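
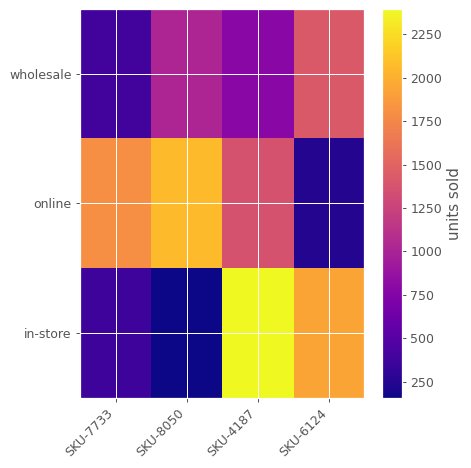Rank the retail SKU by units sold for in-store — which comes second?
Top 3 for in-store: SKU-4187 ≈ 2400, SKU-6124 ≈ 2000, SKU-7733 ≈ 400.

SKU-6124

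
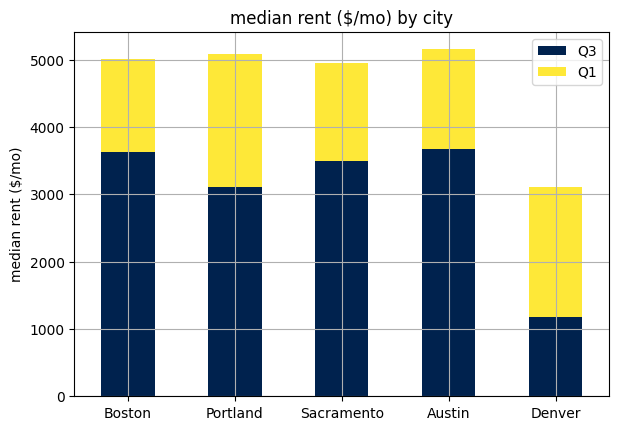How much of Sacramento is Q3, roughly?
≈ 3500

Q3 top ≈ 3500, bottom ≈ 0; segment ≈ 3500.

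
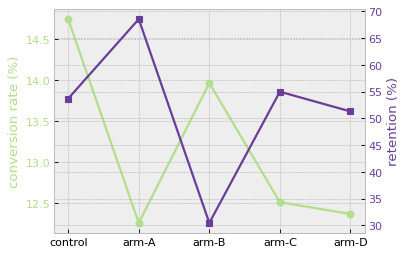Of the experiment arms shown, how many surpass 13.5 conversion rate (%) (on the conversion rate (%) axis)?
Above 13.5: control, arm-B.

2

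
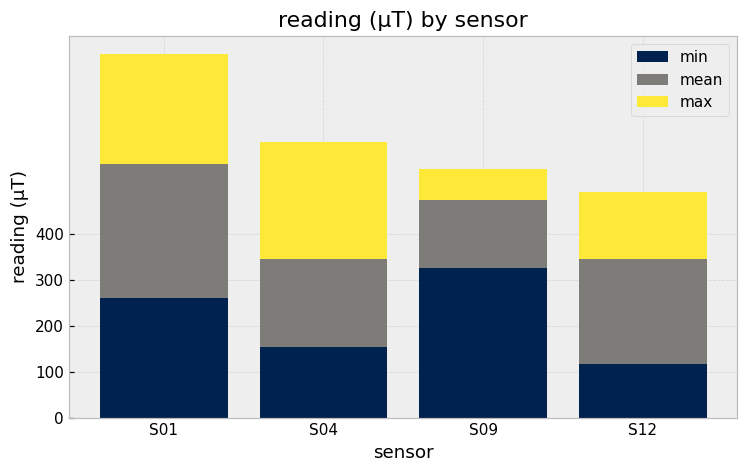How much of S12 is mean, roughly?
mean top ≈ 300, bottom ≈ 100; segment ≈ 200.

≈ 200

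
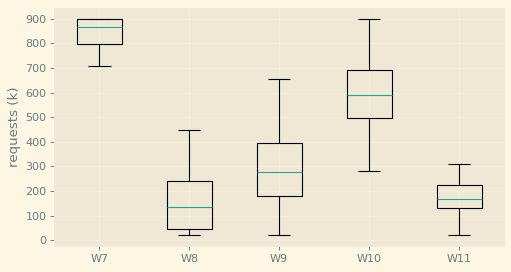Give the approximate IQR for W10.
Q3 ≈ 700, Q1 ≈ 500; IQR ≈ 200.

≈ 200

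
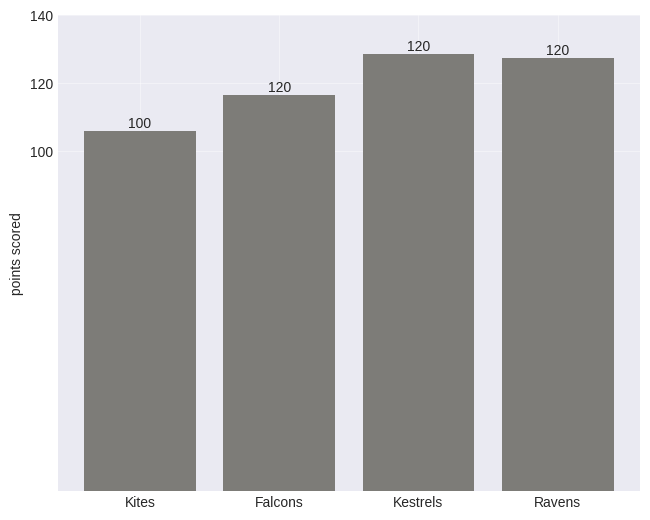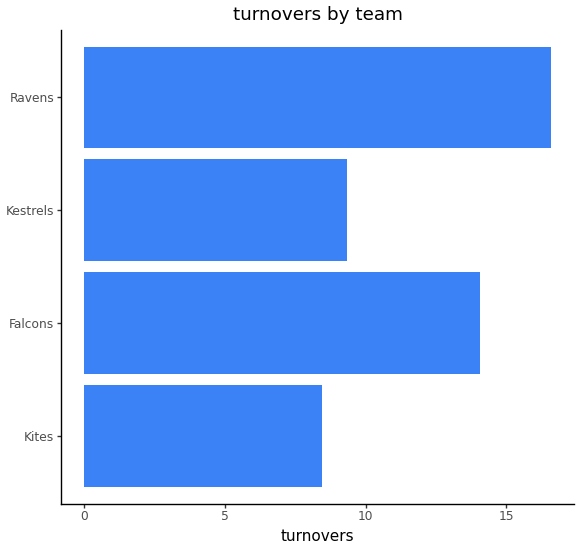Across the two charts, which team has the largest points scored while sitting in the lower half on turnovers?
Kestrels

Chart 2 median turnovers ≈ 12; below-median teams: Kites, Kestrels. Among those, Kestrels has the highest points scored (≈ 120).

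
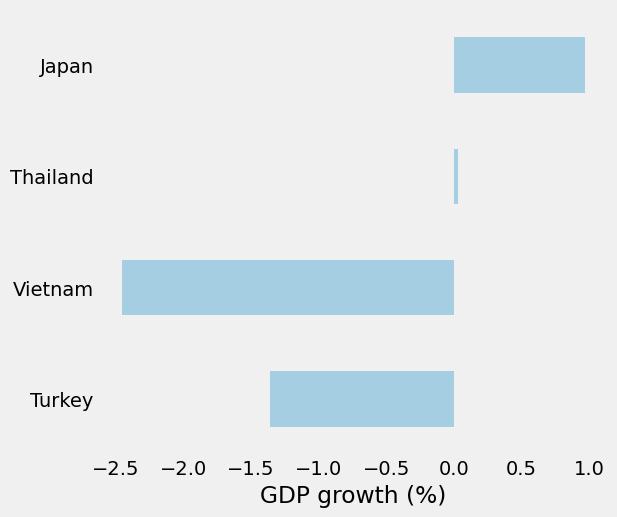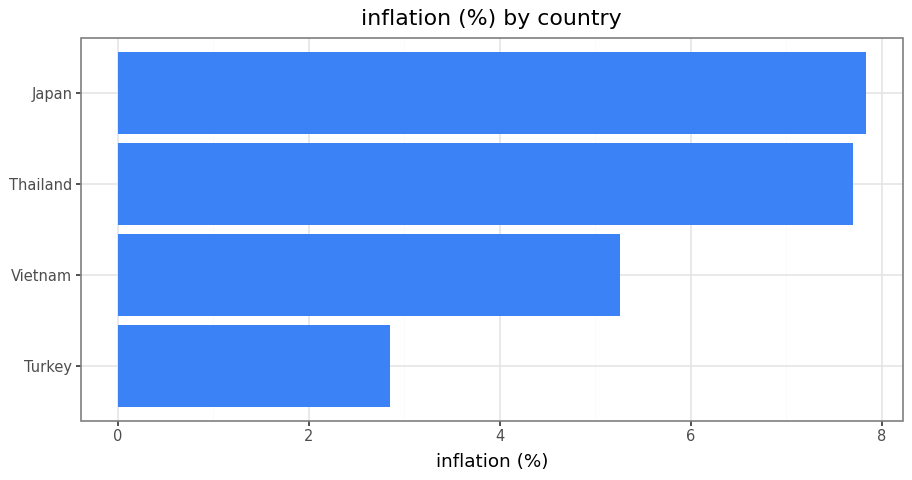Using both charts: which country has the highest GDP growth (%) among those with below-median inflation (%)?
Chart 2 median inflation (%) ≈ 6; below-median countries: Turkey, Vietnam. Among those, Turkey has the highest GDP growth (%) (≈ -1.4).

Turkey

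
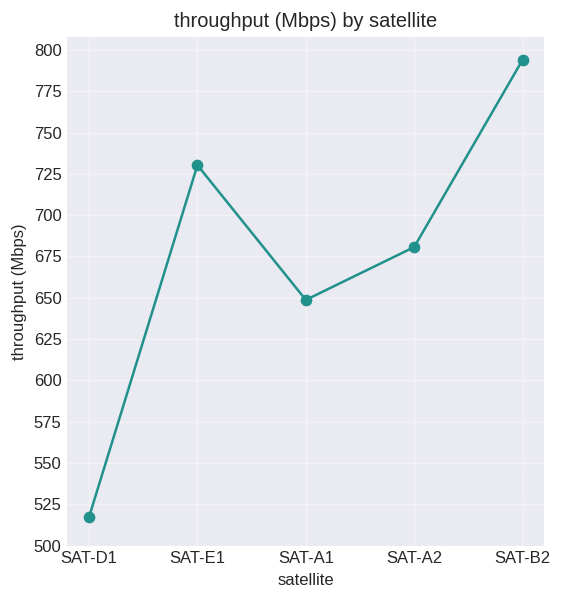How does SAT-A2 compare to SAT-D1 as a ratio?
SAT-A2 ≈ 675, SAT-D1 ≈ 525; 675/525 ≈ 1.29.

≈ 1.29×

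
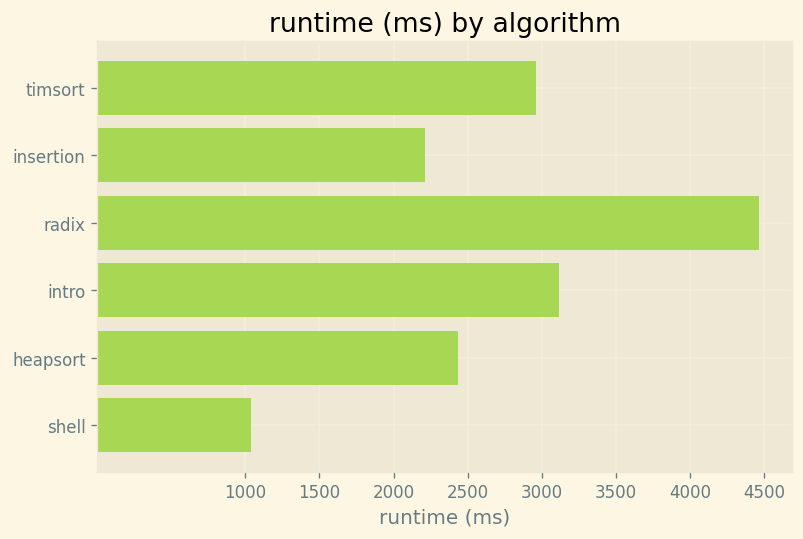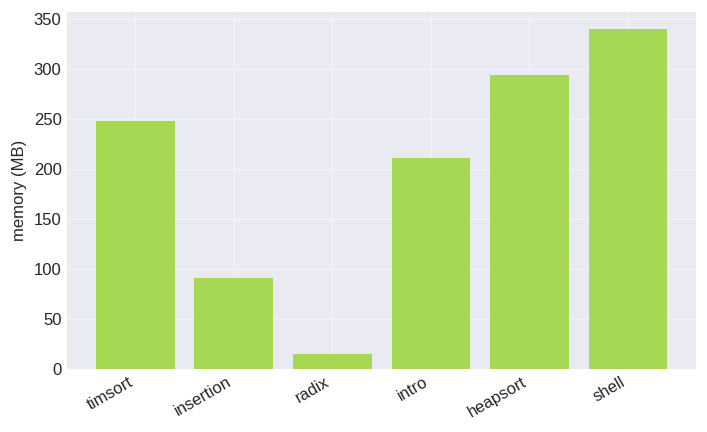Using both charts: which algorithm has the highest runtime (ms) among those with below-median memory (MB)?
radix

Chart 2 median memory (MB) ≈ 250; below-median algorithms: insertion, radix, intro. Among those, radix has the highest runtime (ms) (≈ 4500).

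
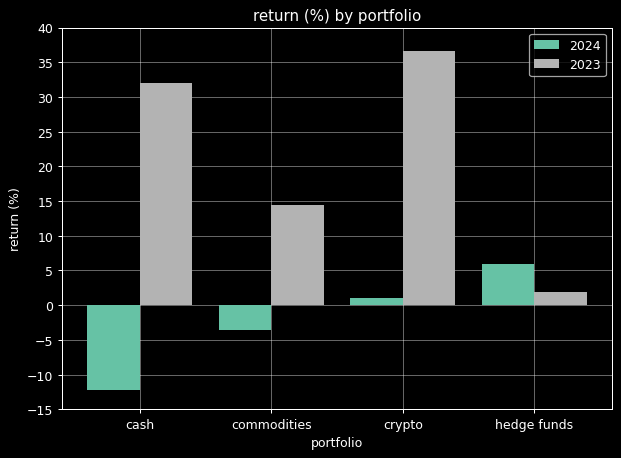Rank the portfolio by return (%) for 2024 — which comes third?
Top 4 for 2024: hedge funds ≈ 5, crypto ≈ 0, commodities ≈ -5, cash ≈ -10.

commodities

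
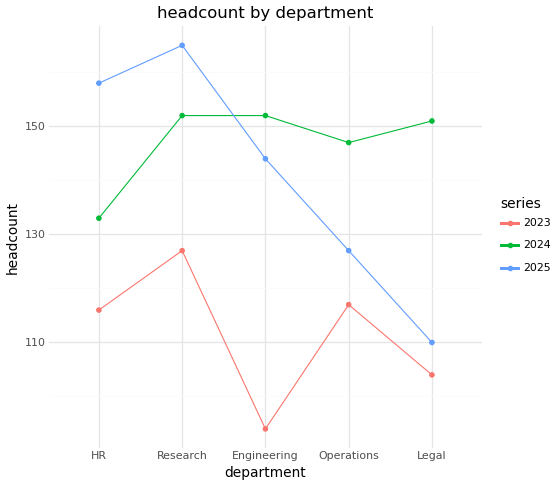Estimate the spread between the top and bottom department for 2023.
Max Research ≈ 130, min Engineering ≈ 90; range ≈ 40.

≈ 40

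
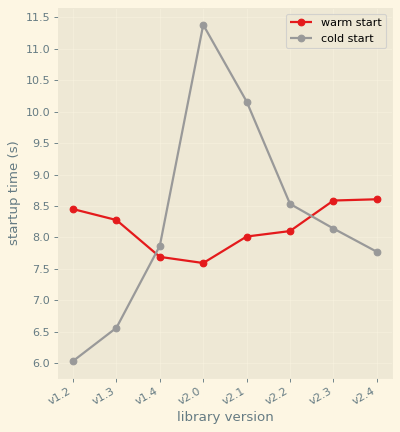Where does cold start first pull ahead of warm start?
v1.4

v1.3: cold start ≈ 6.5 vs warm start ≈ 8.5 (not yet); v1.4: cold start ≈ 8.0 vs warm start ≈ 7.5 (first crossover).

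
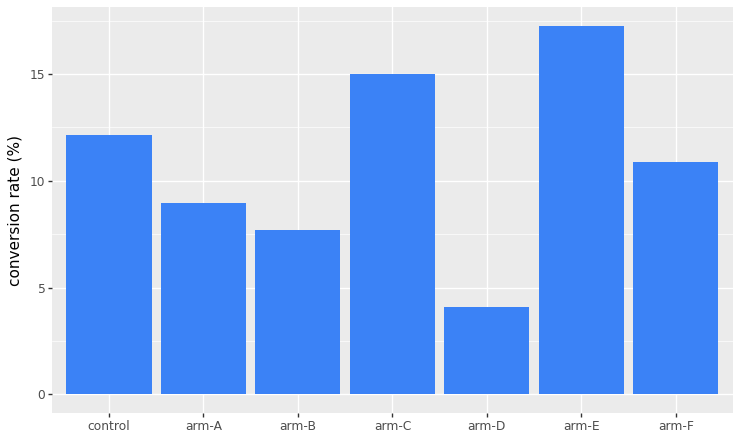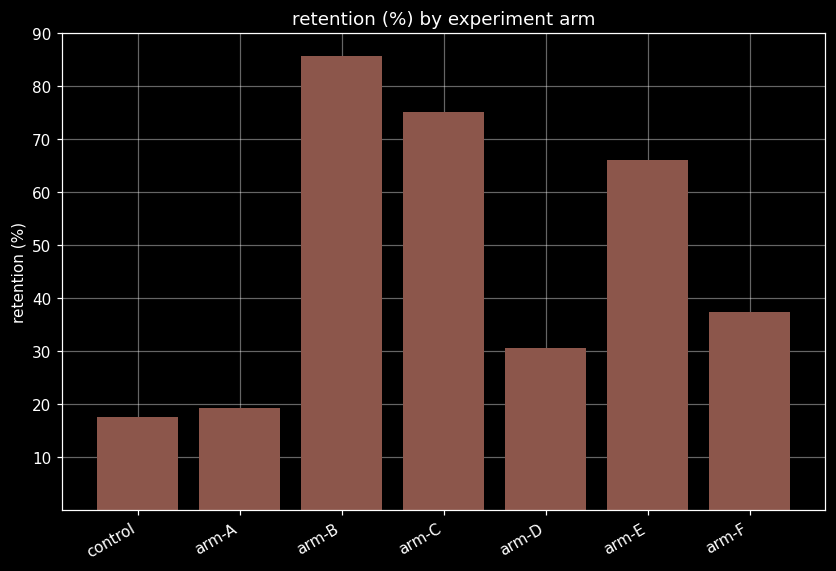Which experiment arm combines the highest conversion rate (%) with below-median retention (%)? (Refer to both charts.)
Chart 2 median retention (%) ≈ 40; below-median experiment arms: control, arm-A, arm-D. Among those, control has the highest conversion rate (%) (≈ 12).

control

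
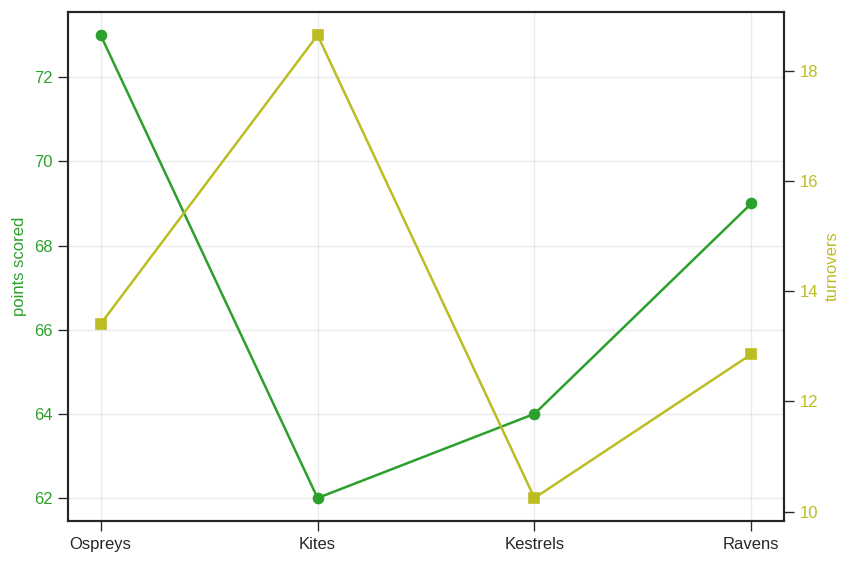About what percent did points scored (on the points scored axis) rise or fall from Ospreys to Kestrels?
≈ -12.3%

Ospreys ≈ 73, Kestrels ≈ 64; (64 − 73) / 73 ≈ -12.3%.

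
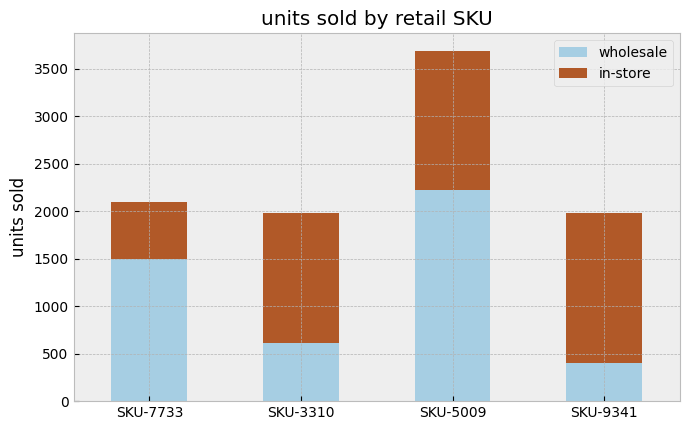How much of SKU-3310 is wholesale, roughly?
≈ 500

wholesale top ≈ 500, bottom ≈ 0; segment ≈ 500.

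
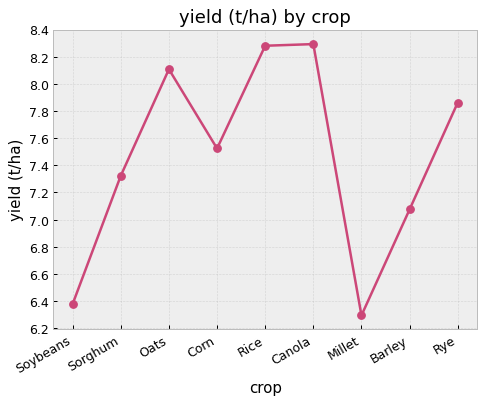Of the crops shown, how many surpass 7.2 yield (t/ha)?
6

Above 7.2: Sorghum, Oats, Corn, Rice, Canola, Rye.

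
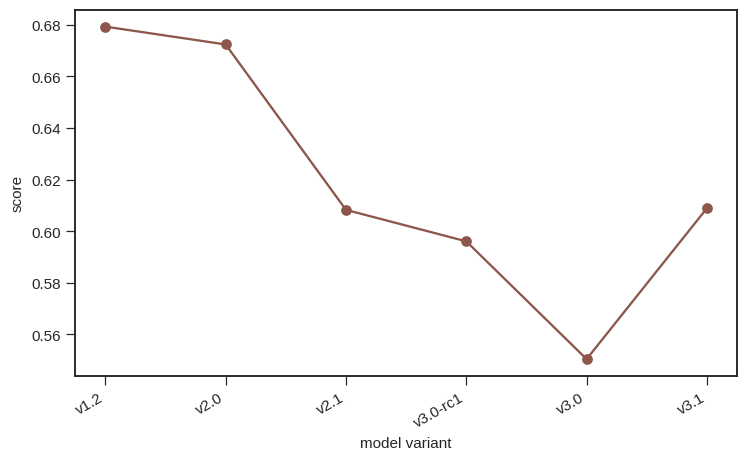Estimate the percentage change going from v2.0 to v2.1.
≈ -11.8%

v2.0 ≈ 0.68, v2.1 ≈ 0.60; (0.60 − 0.68) / 0.68 ≈ -11.8%.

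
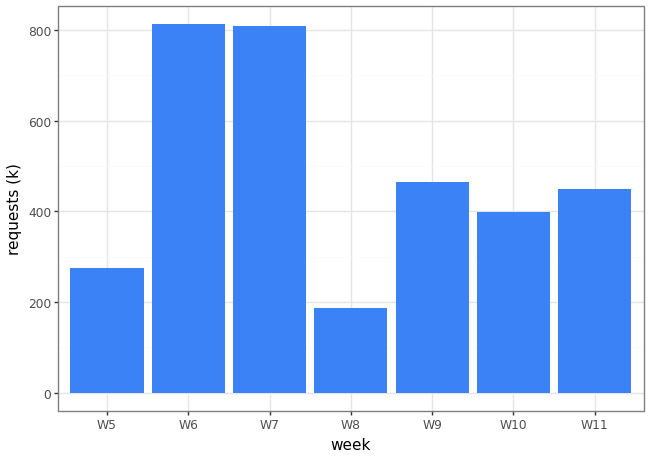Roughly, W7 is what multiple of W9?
≈ 1.6×

W7 ≈ 800, W9 ≈ 500; 800/500 ≈ 1.6.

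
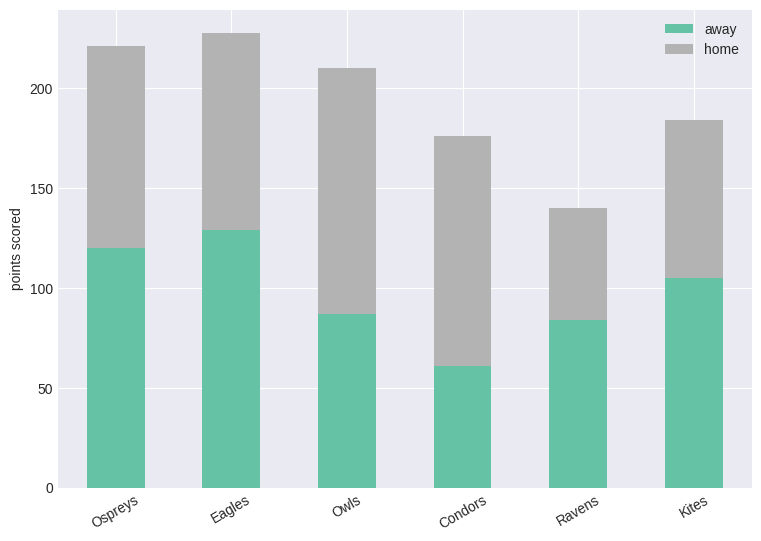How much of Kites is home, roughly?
home top ≈ 180, bottom ≈ 100; segment ≈ 80.

≈ 80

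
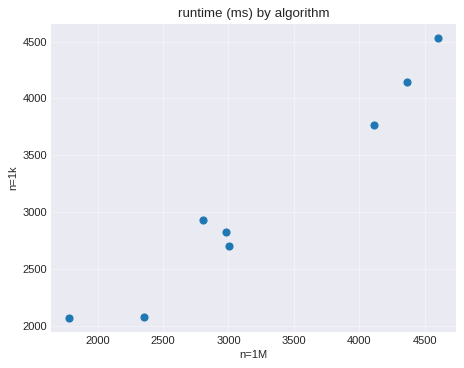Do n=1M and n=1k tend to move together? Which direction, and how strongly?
Points are positively correlated; strong (|r| ≈ 1.0).

positive, strong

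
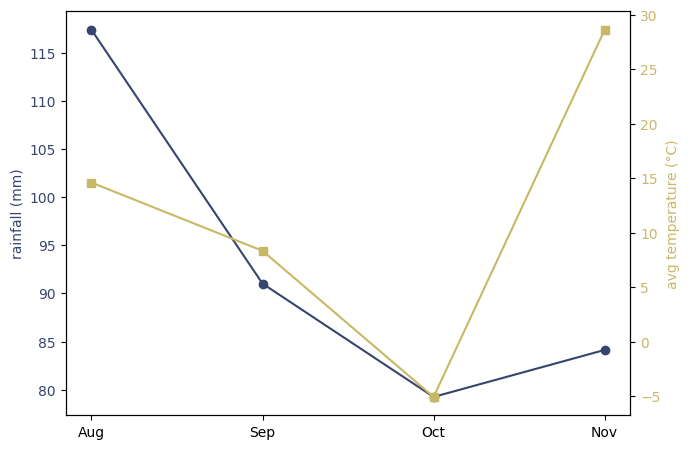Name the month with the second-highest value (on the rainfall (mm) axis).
Top 3 (on the rainfall (mm) axis): Aug ≈ 115, Sep ≈ 90, Nov ≈ 85.

Sep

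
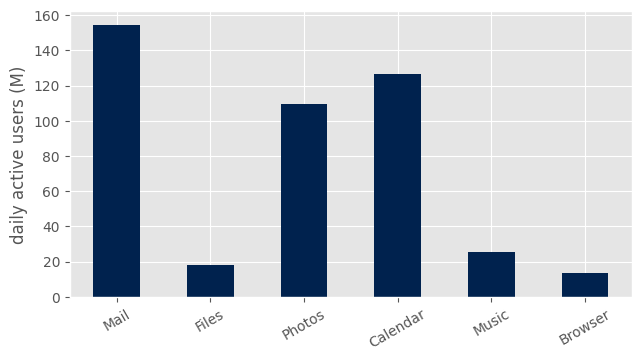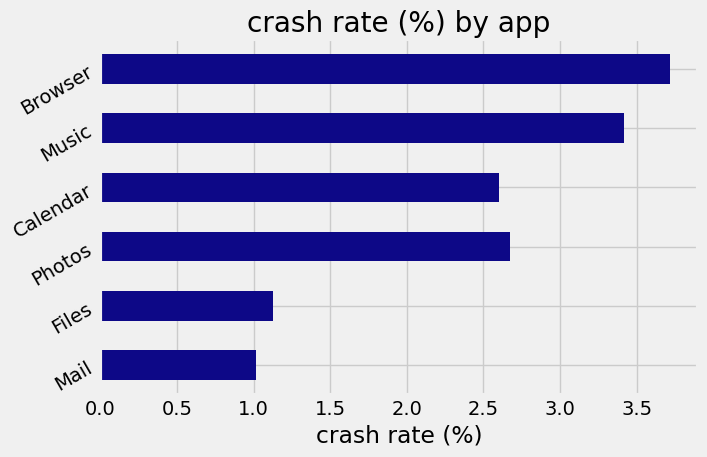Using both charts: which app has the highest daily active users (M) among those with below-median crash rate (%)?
Mail

Chart 2 median crash rate (%) ≈ 2.5; below-median apps: Mail, Files, Calendar. Among those, Mail has the highest daily active users (M) (≈ 160).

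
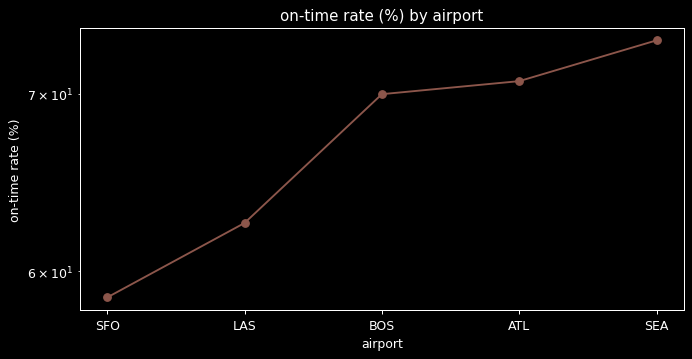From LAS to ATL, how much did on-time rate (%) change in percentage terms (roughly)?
LAS ≈ 62, ATL ≈ 70; (70 − 62) / 62 ≈ +12.9%.

≈ +12.9%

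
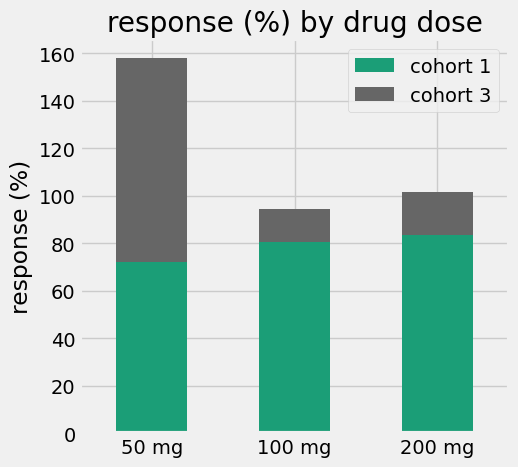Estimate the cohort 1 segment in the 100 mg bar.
≈ 80

cohort 1 top ≈ 80, bottom ≈ 0; segment ≈ 80.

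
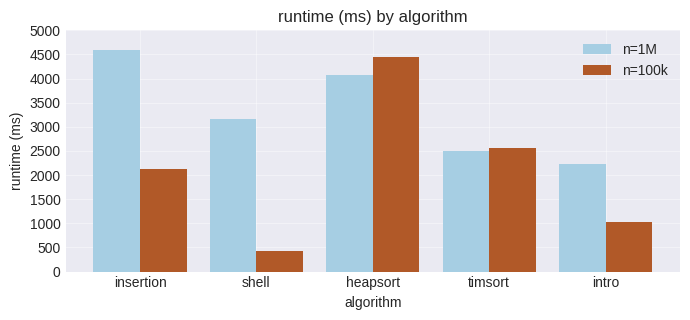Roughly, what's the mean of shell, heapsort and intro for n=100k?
≈ 2000

(500 + 4500 + 1000) / 3 ≈ 2000.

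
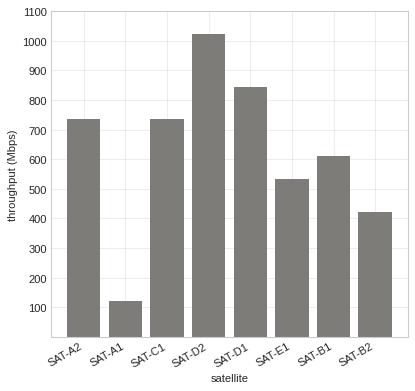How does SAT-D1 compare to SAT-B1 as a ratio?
SAT-D1 ≈ 800, SAT-B1 ≈ 600; 800/600 ≈ 1.33.

≈ 1.33×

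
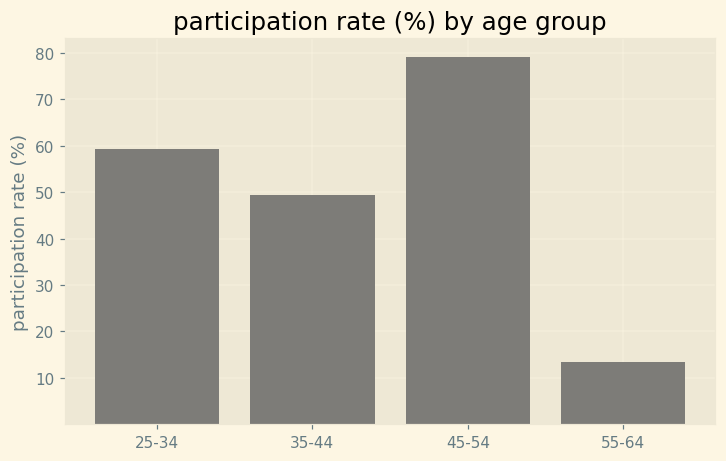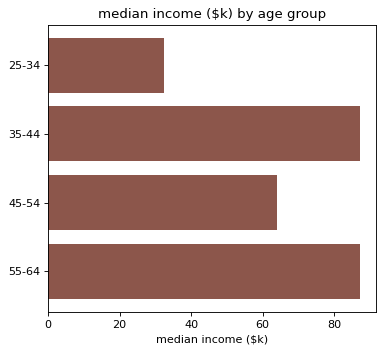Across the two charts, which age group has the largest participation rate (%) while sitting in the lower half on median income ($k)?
45-54

Chart 2 median median income ($k) ≈ 80; below-median age groups: 25-34, 45-54. Among those, 45-54 has the highest participation rate (%) (≈ 80).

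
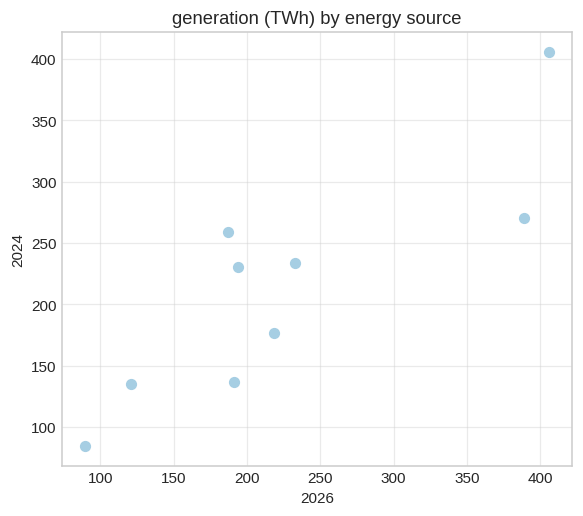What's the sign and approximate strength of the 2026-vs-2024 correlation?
positive, strong

Points are positively correlated; strong (|r| ≈ 0.9).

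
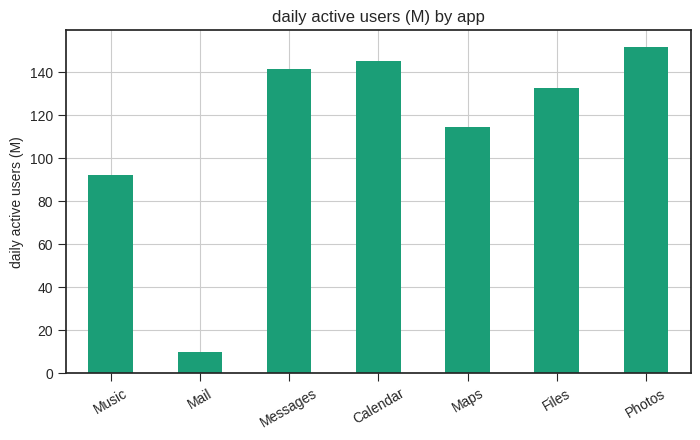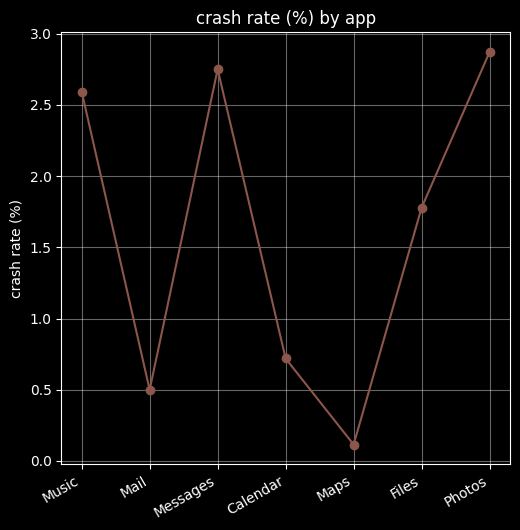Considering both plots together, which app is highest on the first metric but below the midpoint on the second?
Chart 2 median crash rate (%) ≈ 2; below-median apps: Mail, Calendar, Maps. Among those, Calendar has the highest daily active users (M) (≈ 140).

Calendar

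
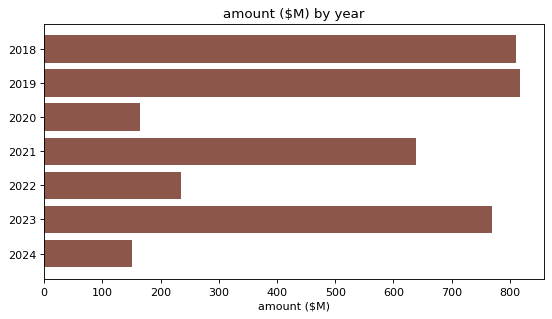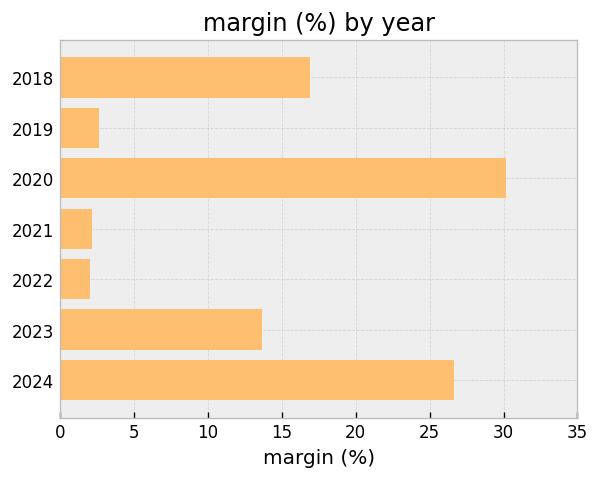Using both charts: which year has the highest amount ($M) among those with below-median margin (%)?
2019

Chart 2 median margin (%) ≈ 15; below-median years: 2019, 2021, 2022. Among those, 2019 has the highest amount ($M) (≈ 800).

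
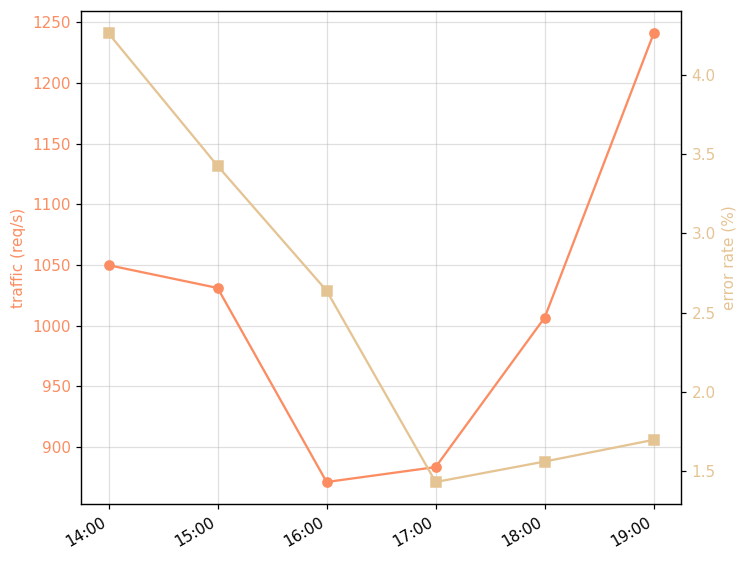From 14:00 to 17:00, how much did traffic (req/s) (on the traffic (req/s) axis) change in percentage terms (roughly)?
14:00 ≈ 1050, 17:00 ≈ 900; (900 − 1050) / 1050 ≈ -14.3%.

≈ -14.3%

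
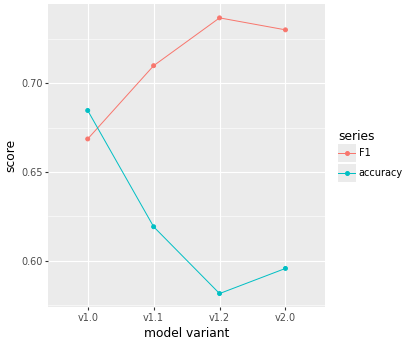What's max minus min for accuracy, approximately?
≈ 0.10

Max v1.0 ≈ 0.68, min v1.2 ≈ 0.58; range ≈ 0.10.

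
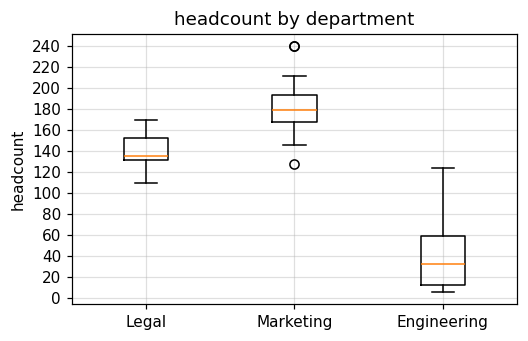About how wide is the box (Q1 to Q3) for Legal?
≈ 20

Q3 ≈ 160, Q1 ≈ 140; IQR ≈ 20.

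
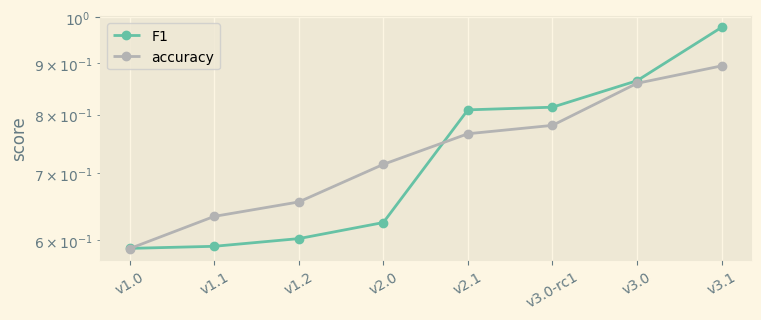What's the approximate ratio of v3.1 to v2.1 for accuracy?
v3.1 ≈ 0.90, v2.1 ≈ 0.75; 0.90/0.75 ≈ 1.2.

≈ 1.2×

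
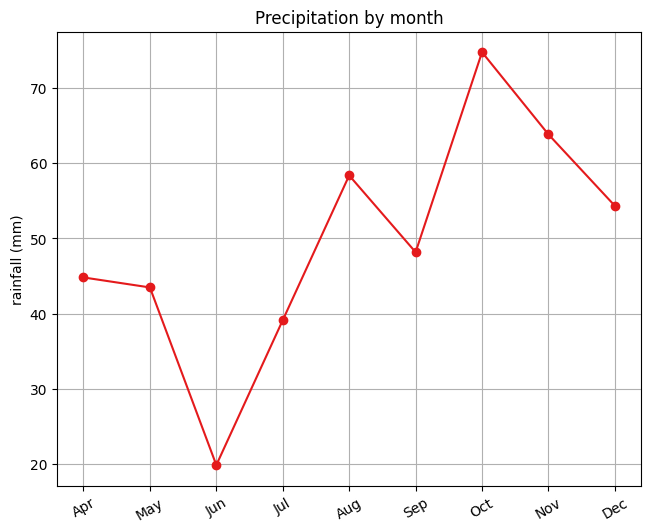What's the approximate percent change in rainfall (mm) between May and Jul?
May ≈ 45, Jul ≈ 40; (40 − 45) / 45 ≈ -11.1%.

≈ -11.1%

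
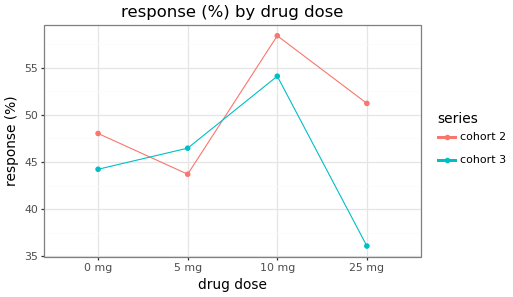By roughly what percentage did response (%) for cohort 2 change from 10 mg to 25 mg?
10 mg ≈ 58, 25 mg ≈ 52; (52 − 58) / 58 ≈ -10.3%.

≈ -10.3%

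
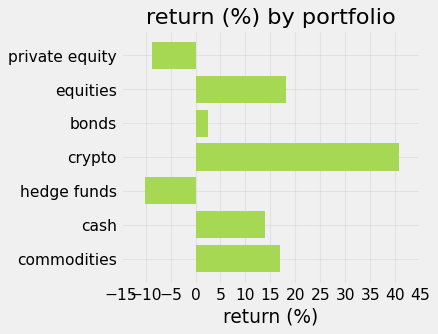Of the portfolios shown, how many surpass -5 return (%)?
Above -5: equities, bonds, crypto, cash, commodities.

5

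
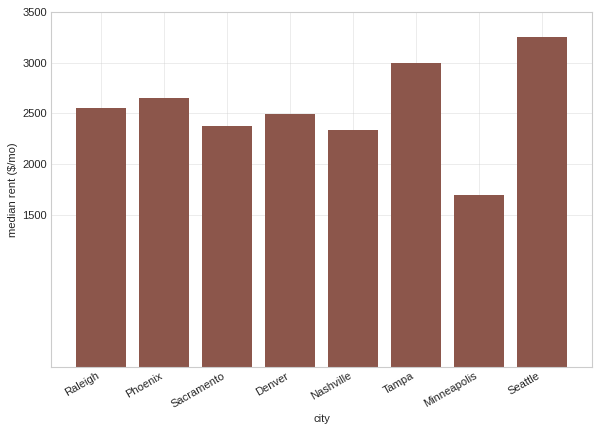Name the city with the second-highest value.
Top 3: Seattle ≈ 3500, Tampa ≈ 3000, Phoenix ≈ 2500.

Tampa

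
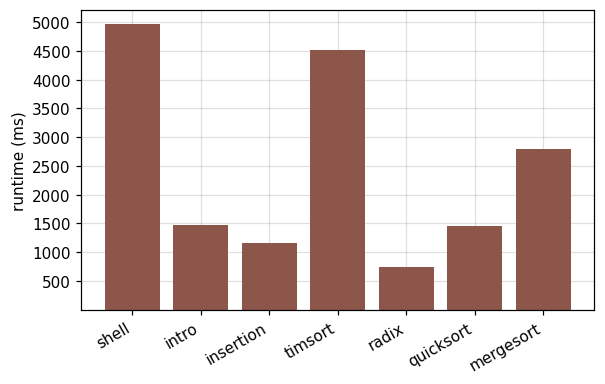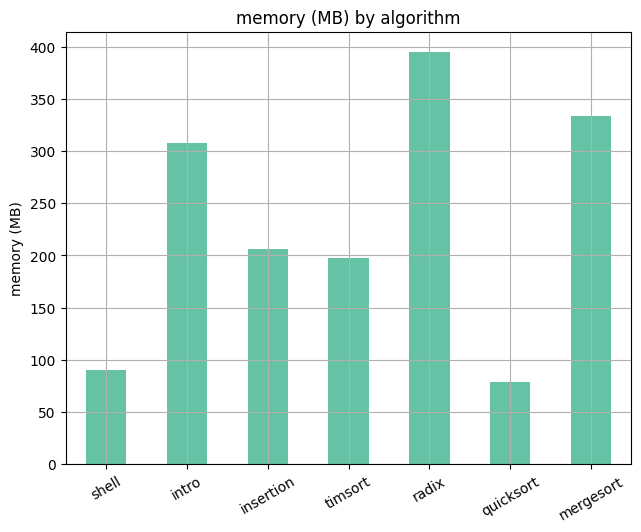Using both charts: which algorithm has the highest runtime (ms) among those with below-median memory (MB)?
shell

Chart 2 median memory (MB) ≈ 200; below-median algorithms: shell, timsort, quicksort. Among those, shell has the highest runtime (ms) (≈ 5000).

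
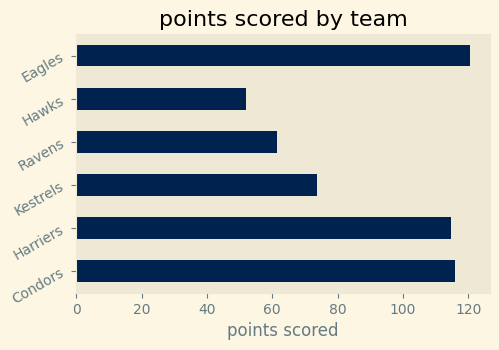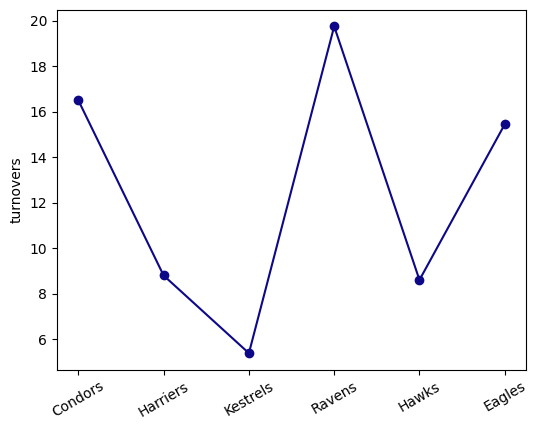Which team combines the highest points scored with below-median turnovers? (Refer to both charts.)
Harriers

Chart 2 median turnovers ≈ 12; below-median teams: Harriers, Kestrels, Hawks. Among those, Harriers has the highest points scored (≈ 120).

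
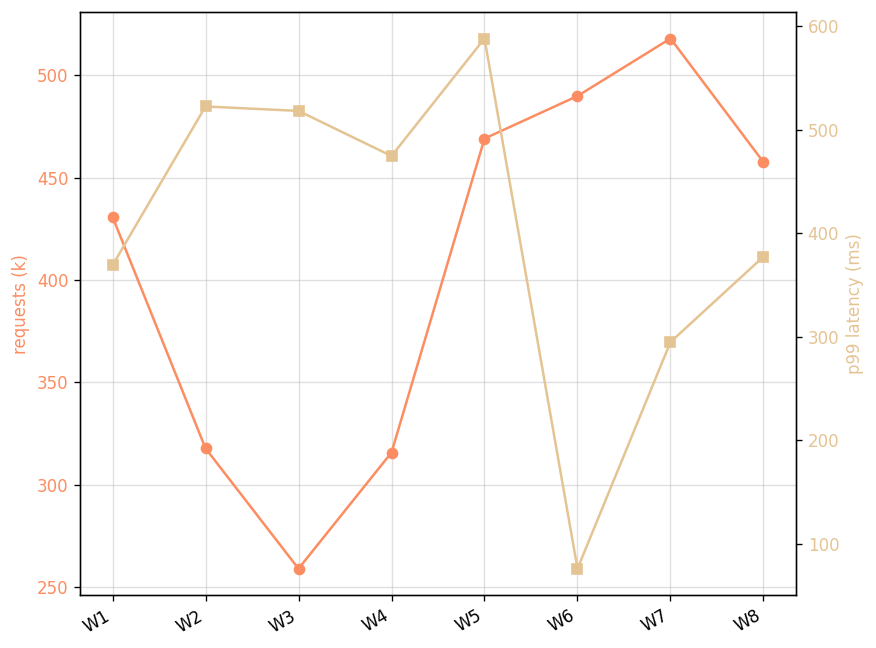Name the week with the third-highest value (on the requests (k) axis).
Top 4 (on the requests (k) axis): W7 ≈ 525, W6 ≈ 500, W5 ≈ 475, W8 ≈ 450.

W5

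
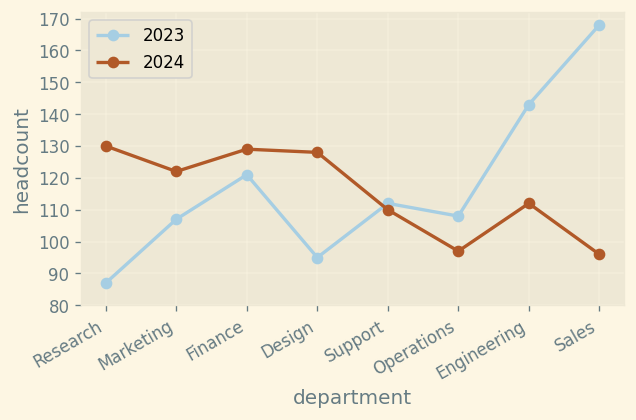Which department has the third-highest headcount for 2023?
Top 4 for 2023: Sales ≈ 170, Engineering ≈ 140, Finance ≈ 120, Support ≈ 110.

Finance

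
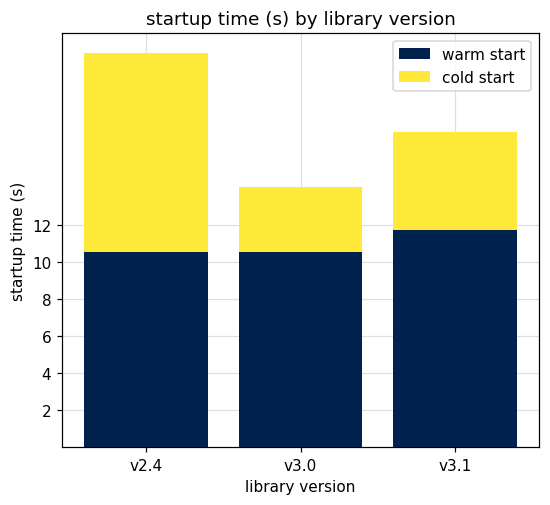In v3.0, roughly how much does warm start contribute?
warm start top ≈ 10, bottom ≈ 0; segment ≈ 10.

≈ 10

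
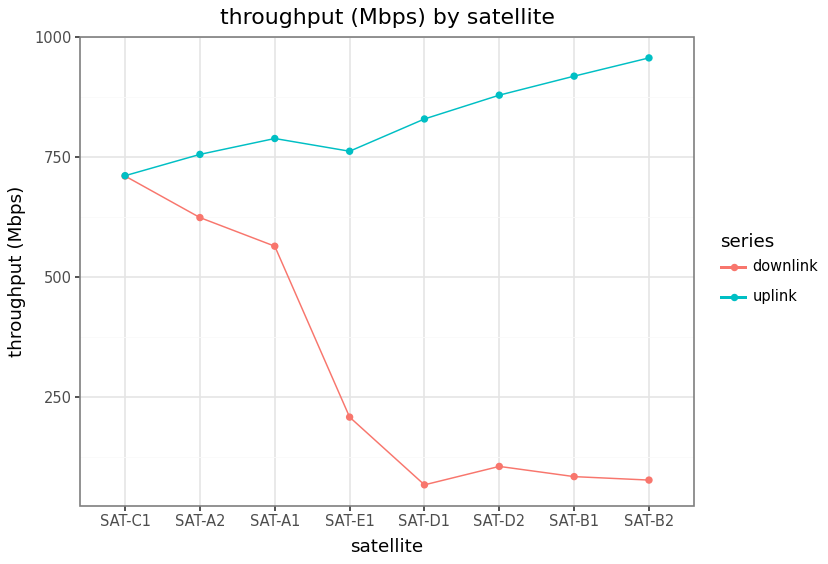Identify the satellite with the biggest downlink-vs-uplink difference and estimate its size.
SAT-B2, ≈ 900 Mbps

SAT-B2: downlink ≈ 100, uplink ≈ 1000 → gap ≈ 900. Next-largest (SAT-B1) is only ≈ 800.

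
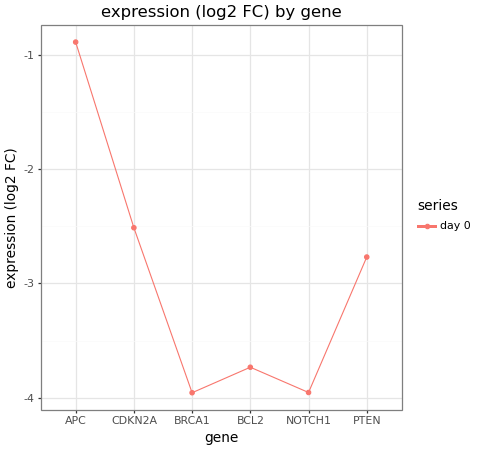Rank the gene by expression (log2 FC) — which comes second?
CDKN2A

Top 3: APC ≈ -1.0, CDKN2A ≈ -2.5, PTEN ≈ -3.0.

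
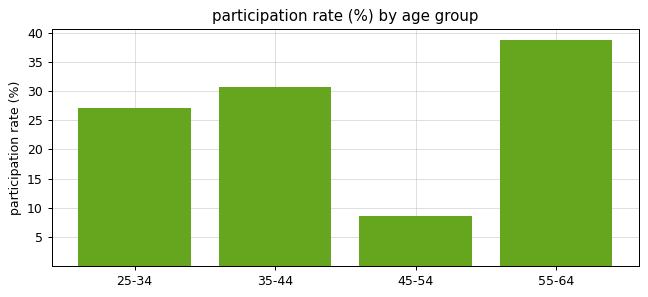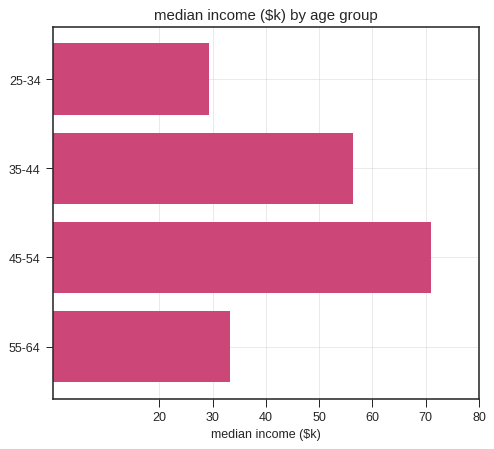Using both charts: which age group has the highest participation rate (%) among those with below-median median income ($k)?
55-64

Chart 2 median median income ($k) ≈ 40; below-median age groups: 25-34, 55-64. Among those, 55-64 has the highest participation rate (%) (≈ 40).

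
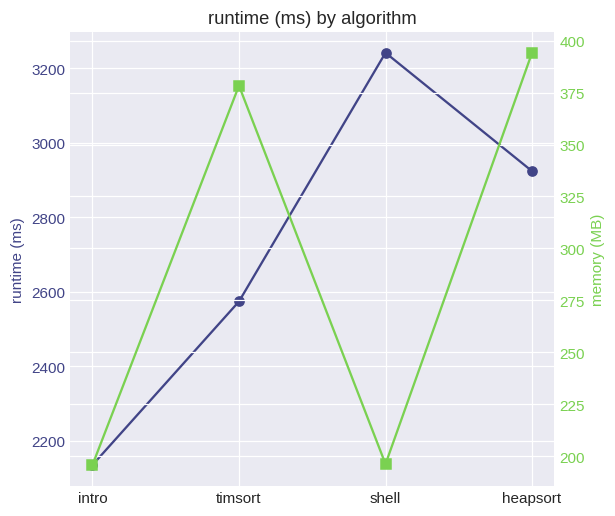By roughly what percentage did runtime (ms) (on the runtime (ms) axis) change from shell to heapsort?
≈ -9.4%

shell ≈ 3200, heapsort ≈ 2900; (2900 − 3200) / 3200 ≈ -9.4%.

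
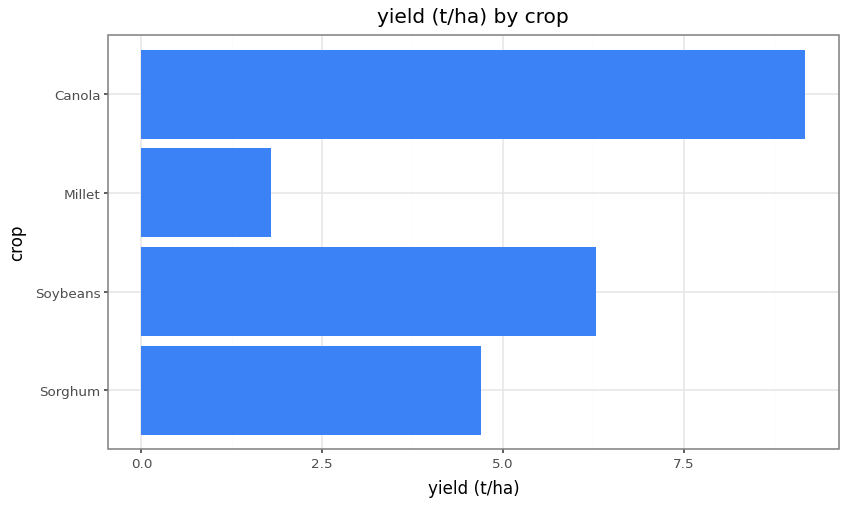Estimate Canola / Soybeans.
Canola ≈ 9, Soybeans ≈ 6; 9/6 ≈ 1.5.

≈ 1.5×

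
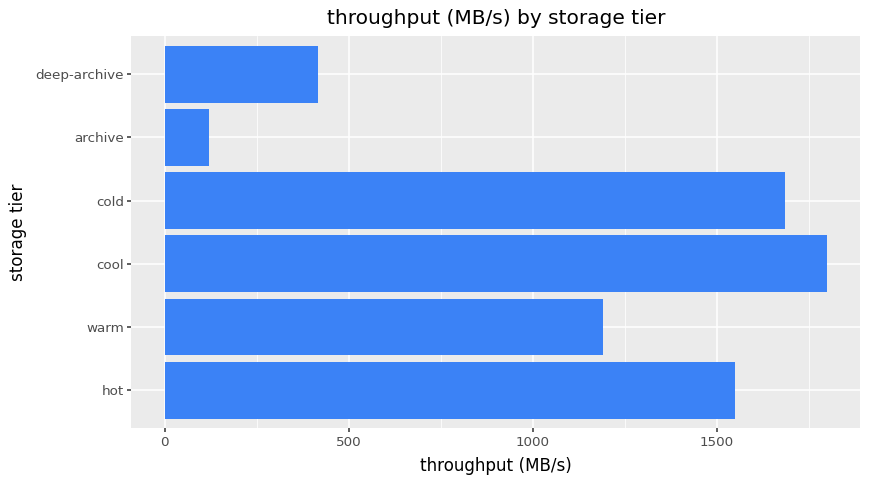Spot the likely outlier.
archive

archive ≈ 200; the rest sit between ≈ 400 and ≈ 1800.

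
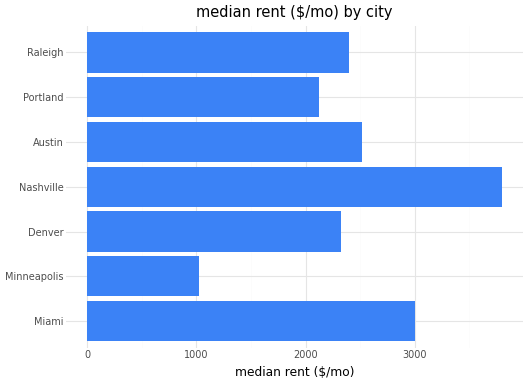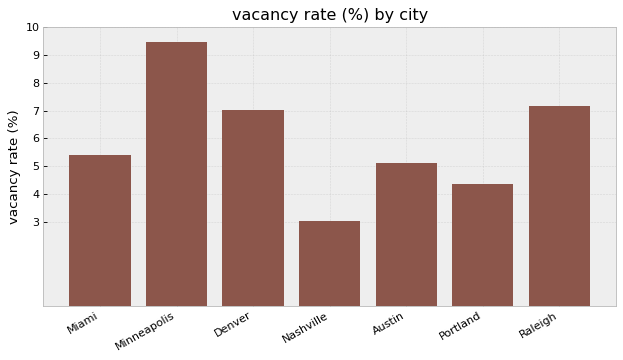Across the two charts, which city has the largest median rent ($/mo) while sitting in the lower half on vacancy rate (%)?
Nashville

Chart 2 median vacancy rate (%) ≈ 5; below-median cities: Nashville, Austin, Portland. Among those, Nashville has the highest median rent ($/mo) (≈ 4000).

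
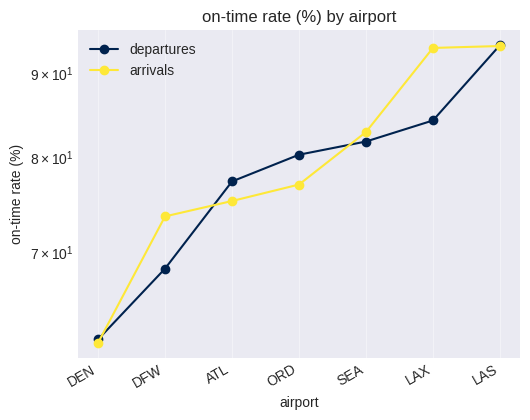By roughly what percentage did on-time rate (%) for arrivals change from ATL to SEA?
≈ +13.3%

ATL ≈ 75, SEA ≈ 85; (85 − 75) / 75 ≈ +13.3%.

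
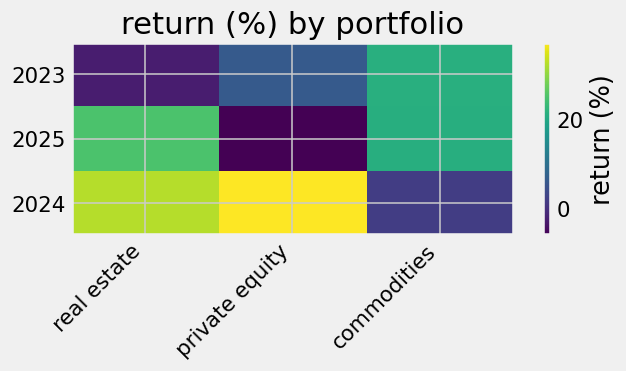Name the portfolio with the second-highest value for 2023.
Top 3 for 2023: commodities ≈ 20, private equity ≈ 5, real estate ≈ -5.

private equity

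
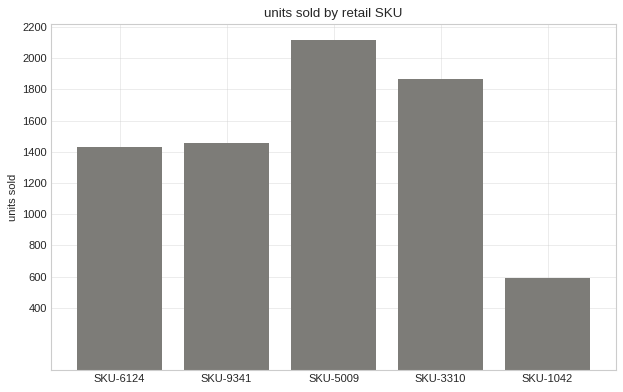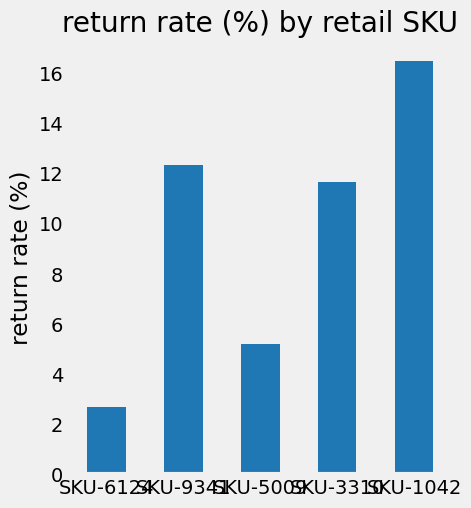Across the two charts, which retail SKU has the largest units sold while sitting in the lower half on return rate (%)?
Chart 2 median return rate (%) ≈ 12; below-median retail SKUs: SKU-6124, SKU-5009. Among those, SKU-5009 has the highest units sold (≈ 2200).

SKU-5009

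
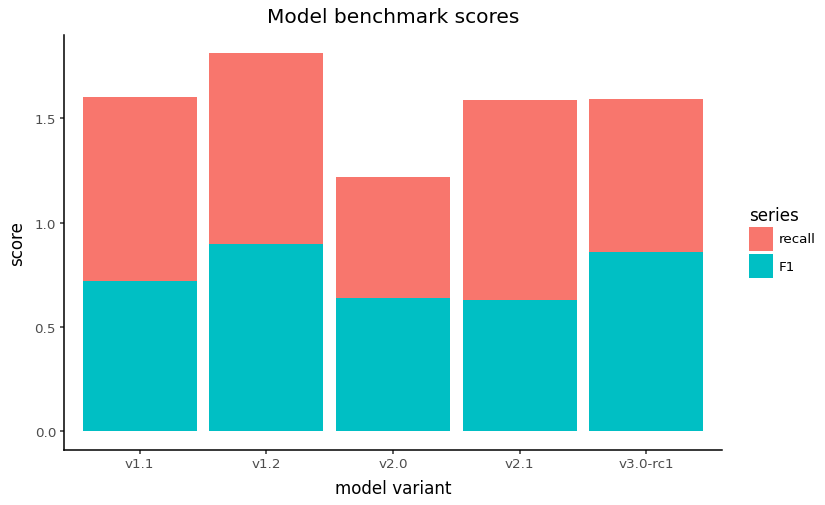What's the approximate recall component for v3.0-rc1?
≈ 0.8

recall top ≈ 1.6, bottom ≈ 0.8; segment ≈ 0.8.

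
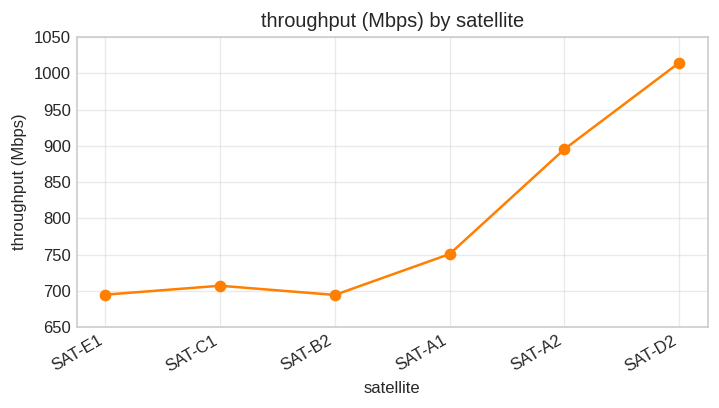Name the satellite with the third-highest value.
SAT-A1

Top 4: SAT-D2 ≈ 1000, SAT-A2 ≈ 900, SAT-A1 ≈ 750, SAT-C1 ≈ 700.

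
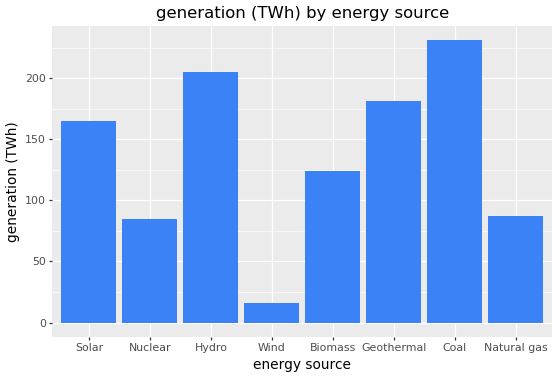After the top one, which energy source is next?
Hydro

Top 3: Coal ≈ 240, Hydro ≈ 200, Geothermal ≈ 180.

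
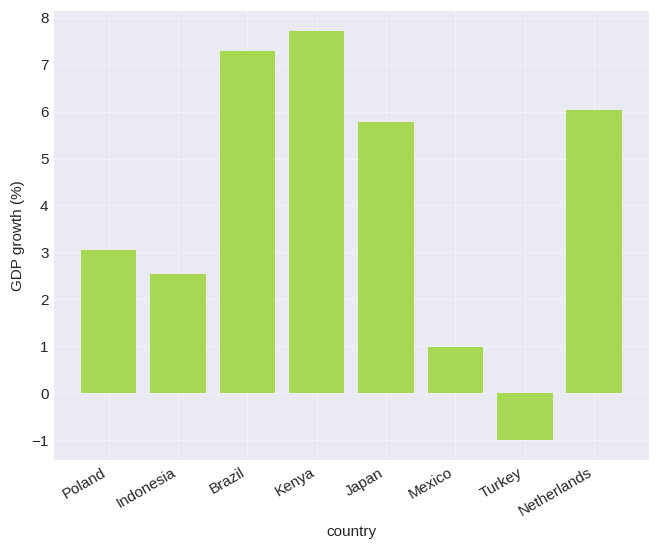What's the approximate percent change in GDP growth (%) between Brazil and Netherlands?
≈ -14.3%

Brazil ≈ 7, Netherlands ≈ 6; (6 − 7) / 7 ≈ -14.3%.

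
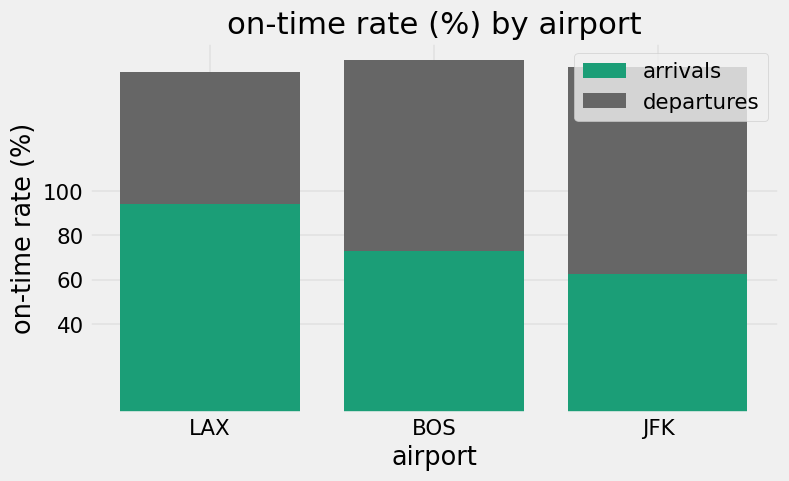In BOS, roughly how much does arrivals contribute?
arrivals top ≈ 80, bottom ≈ 0; segment ≈ 80.

≈ 80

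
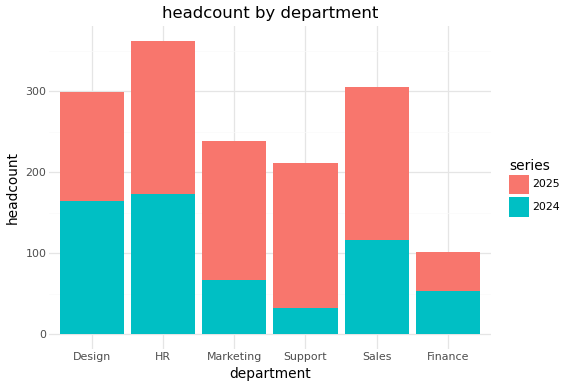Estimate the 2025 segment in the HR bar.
2025 top ≈ 350, bottom ≈ 150; segment ≈ 200.

≈ 200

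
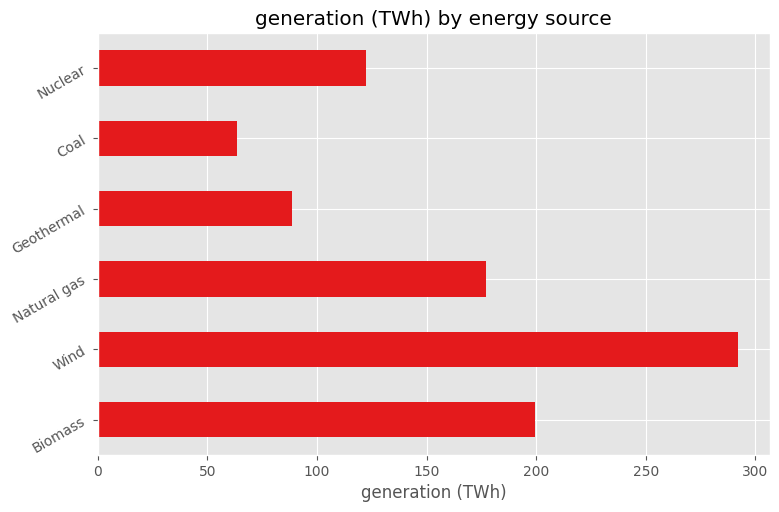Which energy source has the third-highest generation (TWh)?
Top 4: Wind ≈ 300, Biomass ≈ 200, Natural gas ≈ 175, Nuclear ≈ 125.

Natural gas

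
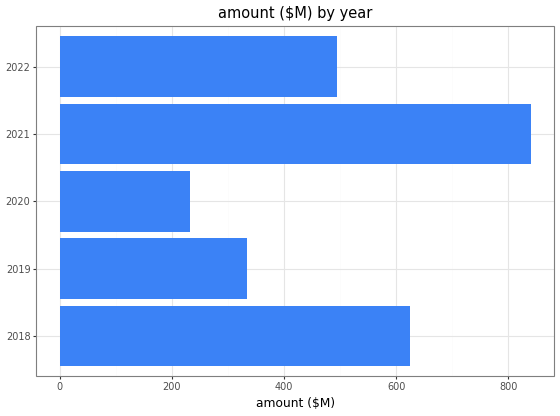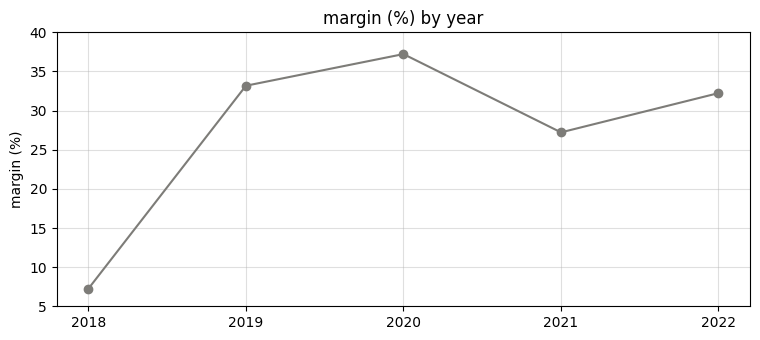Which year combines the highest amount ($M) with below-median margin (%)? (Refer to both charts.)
2021

Chart 2 median margin (%) ≈ 30; below-median years: 2018, 2021. Among those, 2021 has the highest amount ($M) (≈ 800).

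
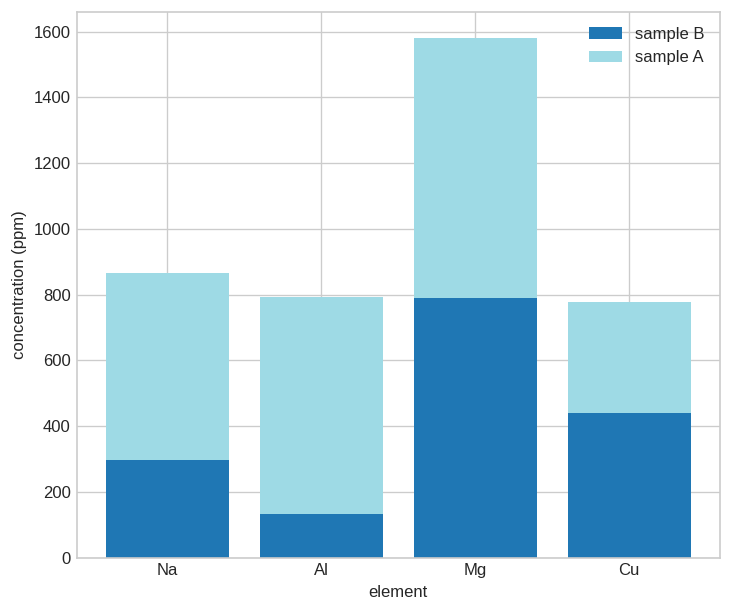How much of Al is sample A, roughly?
≈ 600

sample A top ≈ 800, bottom ≈ 200; segment ≈ 600.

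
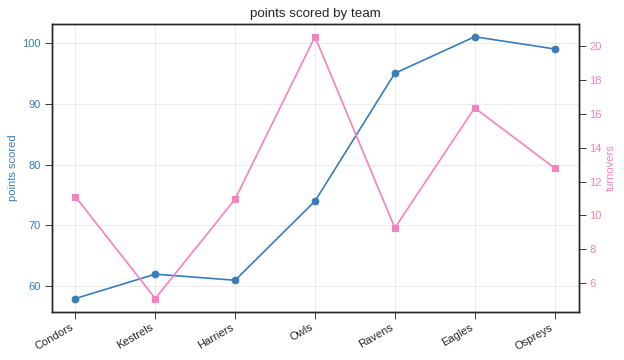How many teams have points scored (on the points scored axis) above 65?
Above 65: Owls, Ravens, Eagles, Ospreys.

4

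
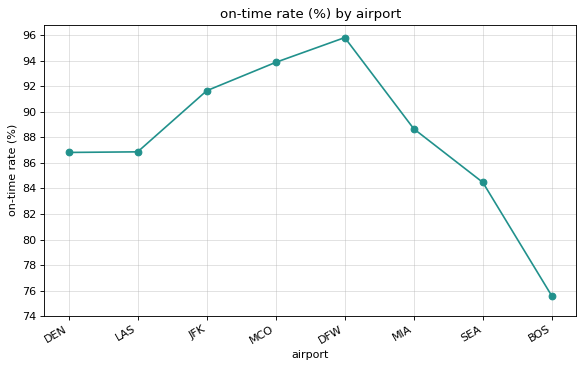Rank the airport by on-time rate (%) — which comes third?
JFK

Top 4: DFW ≈ 96, MCO ≈ 94, JFK ≈ 92, MIA ≈ 88.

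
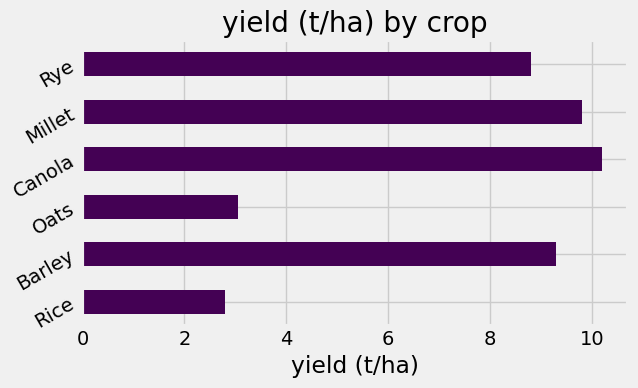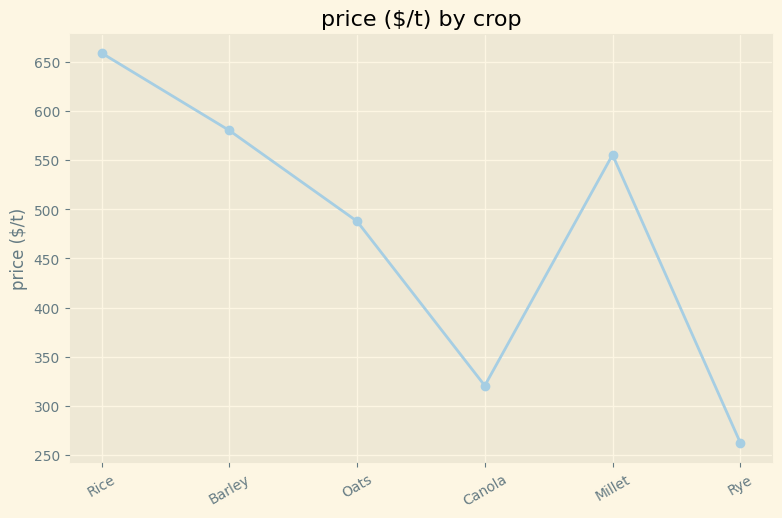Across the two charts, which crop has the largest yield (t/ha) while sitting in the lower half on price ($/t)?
Chart 2 median price ($/t) ≈ 500; below-median crops: Oats, Canola, Rye. Among those, Canola has the highest yield (t/ha) (≈ 10).

Canola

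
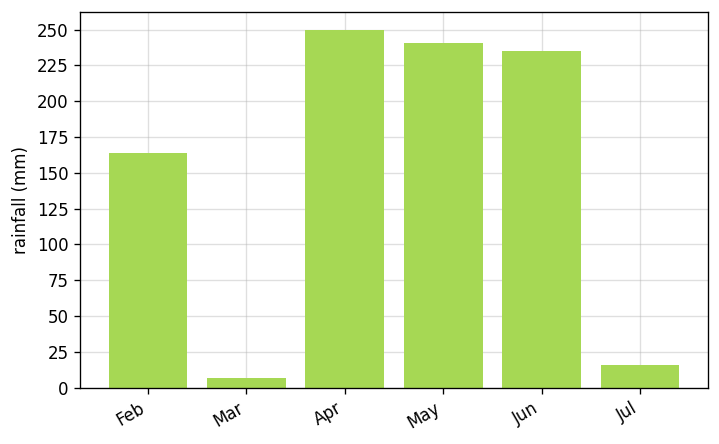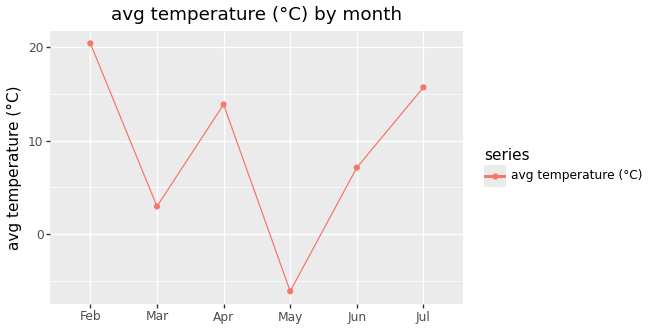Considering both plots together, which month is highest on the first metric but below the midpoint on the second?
May

Chart 2 median avg temperature (°C) ≈ 10; below-median months: Mar, May, Jun. Among those, May has the highest rainfall (mm) (≈ 250).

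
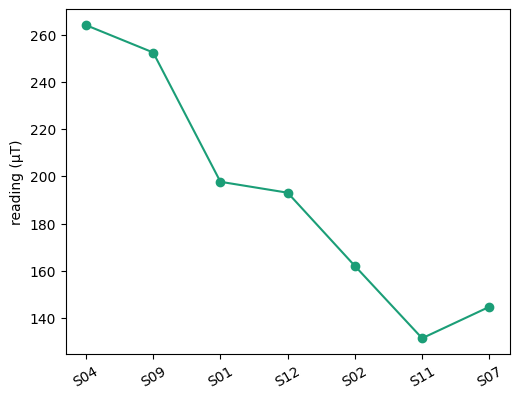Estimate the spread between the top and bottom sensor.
≈ 120

Max S04 ≈ 260, min S11 ≈ 140; range ≈ 120.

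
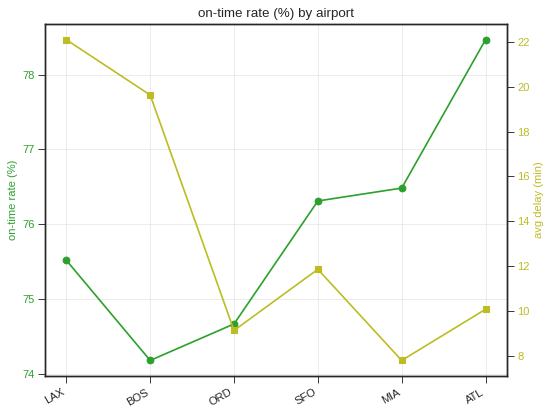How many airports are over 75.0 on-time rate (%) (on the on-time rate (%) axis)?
Above 75.0: LAX, SFO, MIA, ATL.

4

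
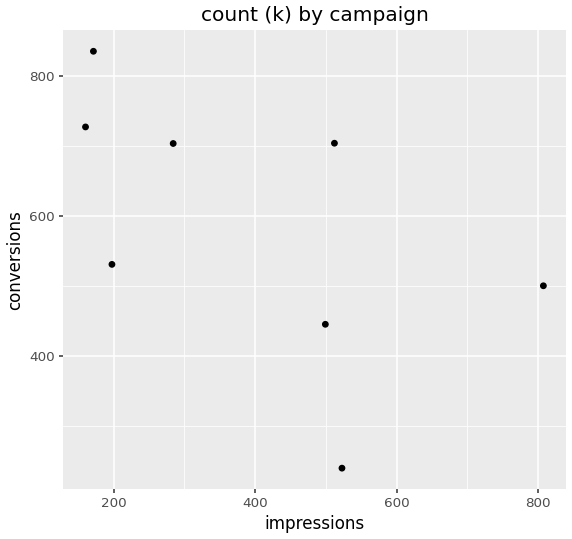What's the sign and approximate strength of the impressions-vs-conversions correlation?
negative, moderate

Points are negatively correlated; moderate (|r| ≈ 0.6).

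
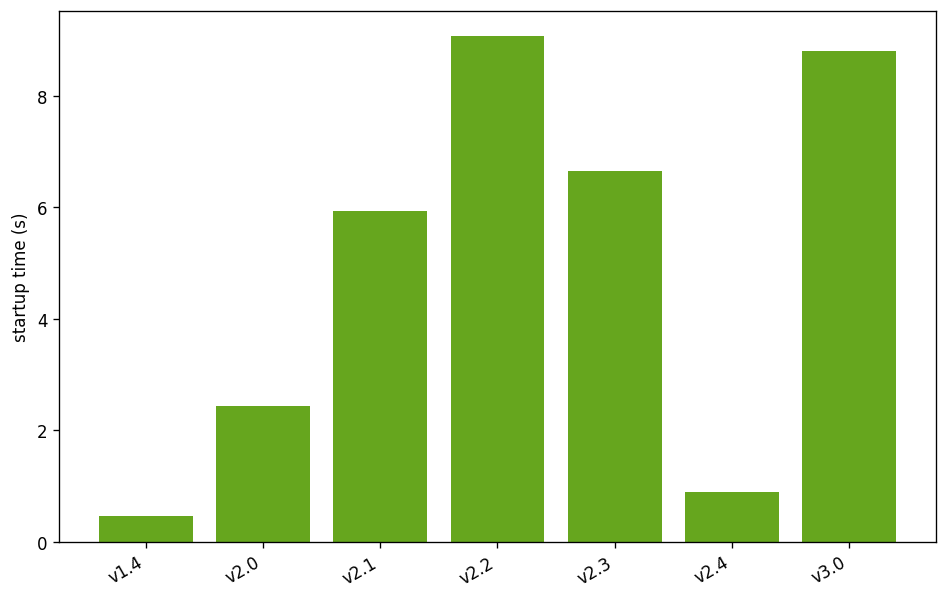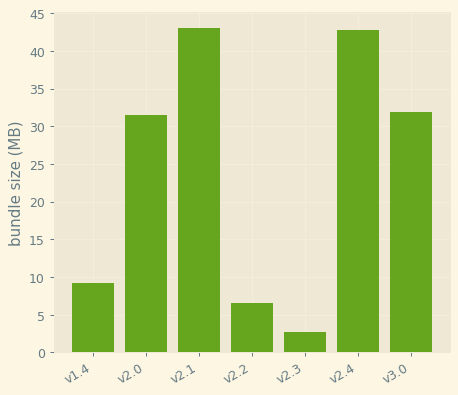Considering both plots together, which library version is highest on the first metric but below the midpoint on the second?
v2.2

Chart 2 median bundle size (MB) ≈ 30; below-median library versions: v1.4, v2.2, v2.3. Among those, v2.2 has the highest startup time (s) (≈ 9).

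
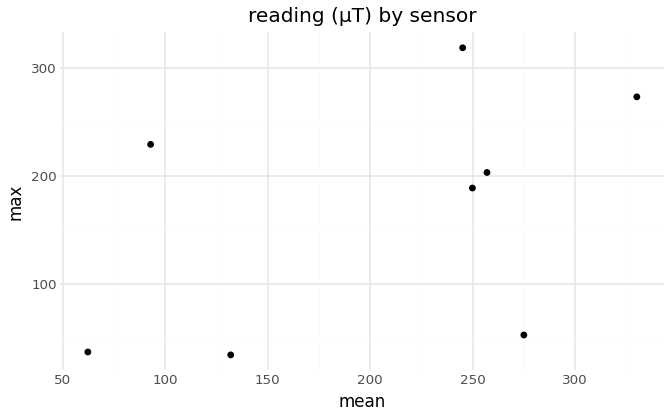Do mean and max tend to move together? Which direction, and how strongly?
positive, moderate

Points are positively correlated; moderate (|r| ≈ 0.5).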